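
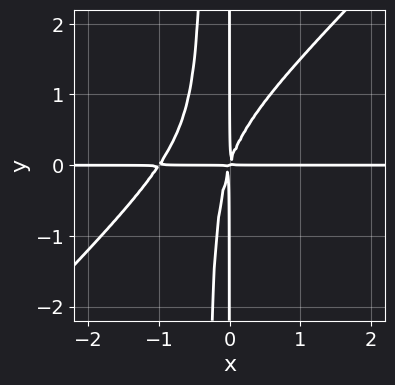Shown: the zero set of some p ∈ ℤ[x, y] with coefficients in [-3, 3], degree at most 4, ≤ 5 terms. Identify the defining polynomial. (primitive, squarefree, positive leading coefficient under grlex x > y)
3*x^3*y - 3*x^2*y^2 + 3*x^2*y - x*y^2

Degree: the shape is more complex than any degree-3 curve, so deg p = 4.
Reading off the gridlines: every point of the x-axis in the box is on the curve; every point of the y-axis in the box is on the curve.
Solving for integer coefficients yields p as stated.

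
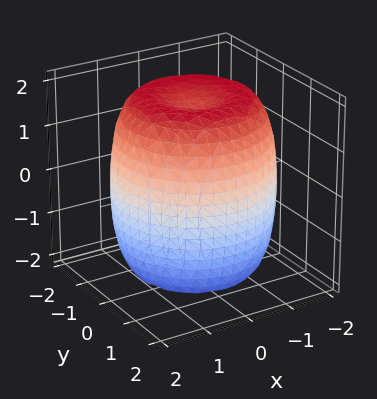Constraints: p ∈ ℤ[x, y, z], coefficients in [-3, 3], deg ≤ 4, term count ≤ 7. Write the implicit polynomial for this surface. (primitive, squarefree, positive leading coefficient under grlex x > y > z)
1. The degree is 4 — a generic line meets the surface in up to 4 points.
2. Symmetries: rotational symmetry about the z-axis ⇒ p depends on x, y only through x² + y².
3. From the visible intercepts: a circular section at z = -2 has radius exactly 1.
4. Assembling these constraints gives the stated polynomial.

x^4 + 2*x^2*y^2 + y^4 - 2*x^2 - 2*y^2 + z^2 - 3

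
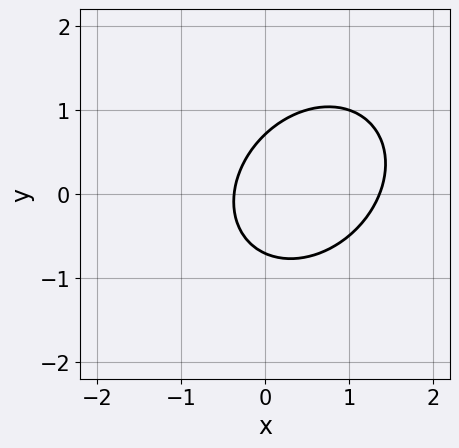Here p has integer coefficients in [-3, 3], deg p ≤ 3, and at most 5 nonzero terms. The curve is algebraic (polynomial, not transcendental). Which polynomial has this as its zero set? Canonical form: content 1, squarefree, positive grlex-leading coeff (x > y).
1. Degree: a generic line meets the curve in up to 2 points, so deg p = 2.
2. Solving for integer coefficients yields p as stated.

2*x^2 - x*y + 2*y^2 - 2*x - 1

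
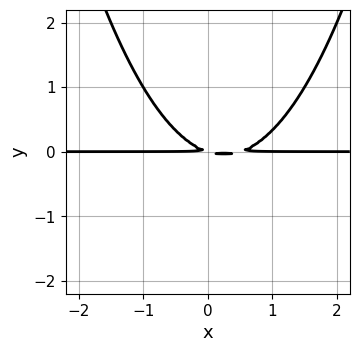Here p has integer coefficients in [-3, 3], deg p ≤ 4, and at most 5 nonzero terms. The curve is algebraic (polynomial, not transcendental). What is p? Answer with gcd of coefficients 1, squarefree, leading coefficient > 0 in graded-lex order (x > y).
2*x^2*y - x*y - 3*y^2

1. deg p = 3.
2. Checking where it meets the axes: every point of the x-axis in the box is on the curve.
3. Assembling these constraints gives the stated polynomial.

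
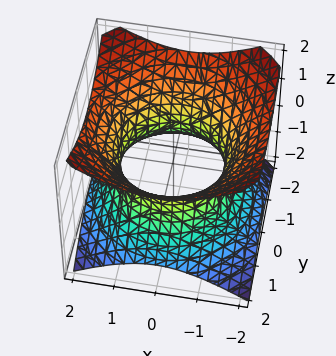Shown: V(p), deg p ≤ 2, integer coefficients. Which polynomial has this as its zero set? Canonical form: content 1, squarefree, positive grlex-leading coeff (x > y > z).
First, degree: no degree-1 surface has this shape, so deg p = 2.
Then, symmetry: the z-axis is an axis of rotation, so x and y enter only as x² + y².
Then, against the integer gridlines: a circular section at z = 1 has radius between 1 and 2; the surface avoids every integer z-axis point in the box.
Finally, assembling these constraints gives the stated polynomial.

2*x^2 + 2*y^2 - 3*z^2 - 3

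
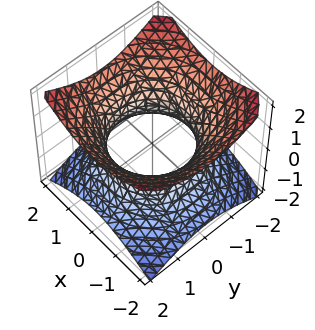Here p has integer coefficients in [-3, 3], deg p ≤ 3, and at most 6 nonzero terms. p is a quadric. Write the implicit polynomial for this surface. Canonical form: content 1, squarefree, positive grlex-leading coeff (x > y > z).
2*x^2 + 2*y^2 - 3*z^2 - 3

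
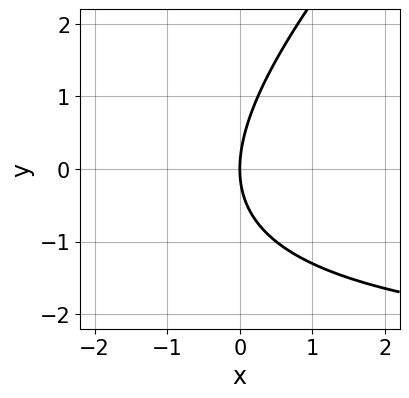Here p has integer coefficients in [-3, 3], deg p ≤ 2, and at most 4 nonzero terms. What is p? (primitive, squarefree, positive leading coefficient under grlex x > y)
x*y - y^2 + 3*x

(a) deg p = 2.
(b) From the axis intercepts and sections: one y-axis crossing is at y = 0; one x-axis crossing is at x = 0.
(c) Solving for integer coefficients yields p as stated.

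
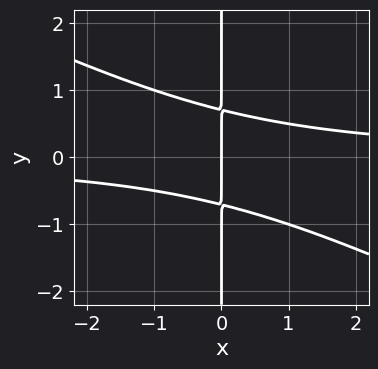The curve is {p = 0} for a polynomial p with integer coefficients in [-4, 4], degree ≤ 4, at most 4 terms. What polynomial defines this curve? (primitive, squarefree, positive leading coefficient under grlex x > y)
(a) Degree: the shape is more complex than any degree-2 curve, so deg p = 3.
(b) Checking where it meets the axes: it crosses the x-axis at the gridline x = 0; the visible y-axis segment lies entirely on the curve.
(c) Putting this together gives p.

x^2*y + 2*x*y^2 - x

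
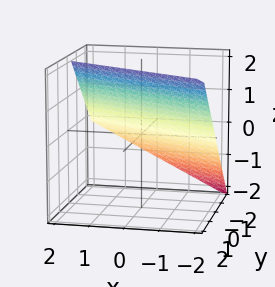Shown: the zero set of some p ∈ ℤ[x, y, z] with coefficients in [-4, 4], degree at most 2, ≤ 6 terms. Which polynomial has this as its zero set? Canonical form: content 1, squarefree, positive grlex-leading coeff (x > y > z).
x + 2*y - 2*z + 2

First, degree: the surface is flat (a plane), so deg p = 1.
Then, reading off the gridlines: it meets the y-axis at y = -1 (among the integer gridlines); one x-axis crossing is at x = -2; it crosses the z-axis at the gridline z = 1.
Finally, solving for integer coefficients yields p as stated.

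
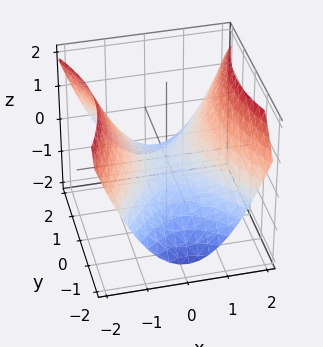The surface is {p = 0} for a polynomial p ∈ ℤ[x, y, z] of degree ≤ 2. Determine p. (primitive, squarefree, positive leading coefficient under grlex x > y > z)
2*x^2 - y^2 - 3*z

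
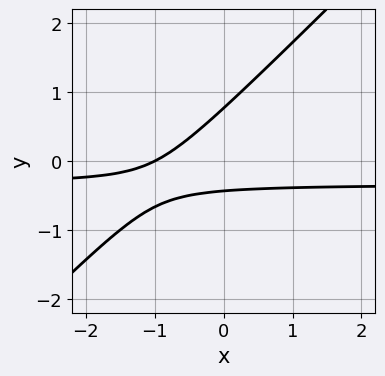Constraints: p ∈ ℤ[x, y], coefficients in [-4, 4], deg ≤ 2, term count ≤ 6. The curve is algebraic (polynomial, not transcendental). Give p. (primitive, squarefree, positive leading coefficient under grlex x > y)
First, deg p = 2.
Then, against the integer gridlines: it crosses the x-axis at the gridline x = -1.
Finally, fitting integer coefficients to these (and the overall shape) gives p.

3*x*y - 3*y^2 + x + y + 1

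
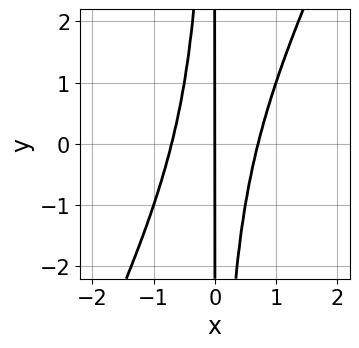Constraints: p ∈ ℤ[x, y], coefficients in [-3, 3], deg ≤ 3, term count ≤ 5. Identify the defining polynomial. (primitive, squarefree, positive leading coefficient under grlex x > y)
1. deg p = 3. No degree-2 curve has this shape.
2. From the axis intercepts and sections: the visible y-axis segment lies entirely on the curve; one x-axis crossing is at x = 0.
3. Assembling these constraints gives the stated polynomial.

2*x^3 - x^2*y - x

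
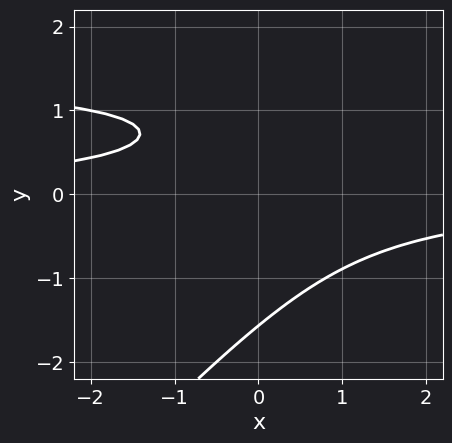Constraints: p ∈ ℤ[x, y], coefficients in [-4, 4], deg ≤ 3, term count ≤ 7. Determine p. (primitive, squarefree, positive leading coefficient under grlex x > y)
2*x*y^2 - 2*y^3 - 3*x*y + 3*y - 3

1. Degree: a generic line meets the curve in up to 3 points, so deg p = 3.
2. Checking where it meets the axes: it misses every integer gridline on the x-axis.
3. Together with the visible shape, these determine p as stated.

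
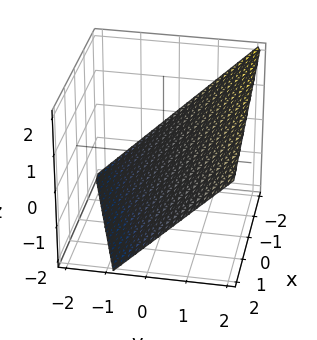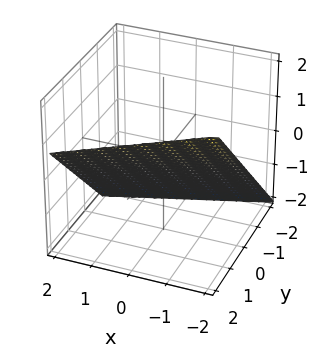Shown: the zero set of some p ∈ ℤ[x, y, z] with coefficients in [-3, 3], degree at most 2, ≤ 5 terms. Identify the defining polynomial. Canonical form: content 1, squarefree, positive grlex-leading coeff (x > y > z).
x - 3*y + 3*z + 2

(a) deg p = 1. Every cross-section is a straight line — this is a plane.
(b) Reading off the gridlines: one x-axis crossing is at x = -2.
(c) Fitting integer coefficients to these (and the overall shape) gives p.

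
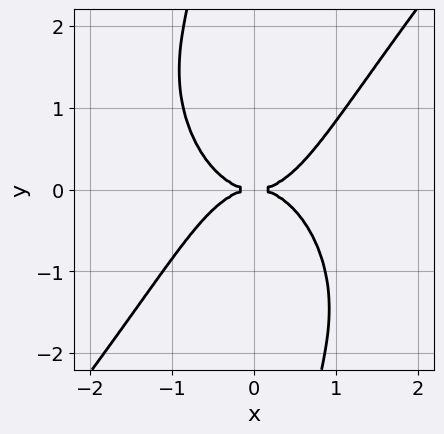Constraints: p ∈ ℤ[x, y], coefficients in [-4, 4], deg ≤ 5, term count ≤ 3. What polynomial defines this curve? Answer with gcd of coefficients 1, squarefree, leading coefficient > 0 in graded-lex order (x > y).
1. Degree: a generic line meets the curve in up to 4 points, so deg p = 4.
2. Against the integer gridlines: it meets the x-axis at x = 0 (among the integer gridlines); it crosses the y-axis at the gridline y = 0.
3. Matching integer coefficients to the picture gives p.

2*x^4 - x*y^3 - 2*y^2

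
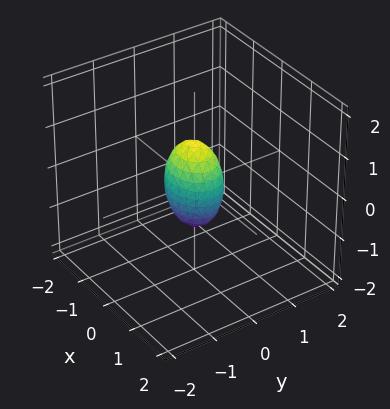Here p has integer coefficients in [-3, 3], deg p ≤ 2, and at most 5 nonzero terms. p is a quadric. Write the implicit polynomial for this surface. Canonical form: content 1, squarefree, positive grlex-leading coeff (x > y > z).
2*x^2 + 3*y^2 + z^2 - 1

(a) The degree is 2 — bounded and convex; a quadric.
(b) Symmetries: the z ↦ −z reflection is a symmetry, so z appears only in even powers; mirror symmetry x ↦ −x ⇒ only even powers of x; mirror symmetry y ↦ −y ⇒ only even powers of y.
(c) From the axis intercepts and sections: the z-axis gridline crossings are at z ∈ {-1, 1}.
(d) The integer polynomial consistent with all of this is the stated p.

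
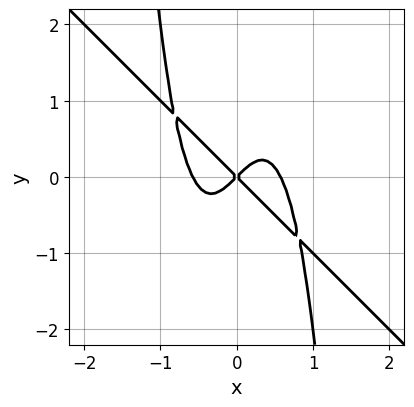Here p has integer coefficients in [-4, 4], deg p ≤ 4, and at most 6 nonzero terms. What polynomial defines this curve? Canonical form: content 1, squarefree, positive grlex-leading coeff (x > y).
3*x^4 + 3*x^3*y - x^2 + y^2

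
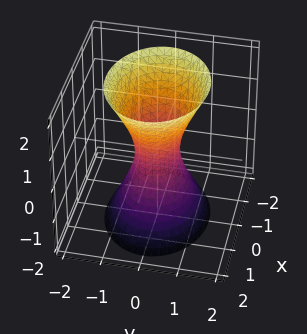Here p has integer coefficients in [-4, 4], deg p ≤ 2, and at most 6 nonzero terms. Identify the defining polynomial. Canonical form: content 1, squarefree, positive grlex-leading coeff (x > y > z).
2*x^2 + 3*y^2 - z^2 - 1

1. The degree is 2 — one connected sheet with a waist; a quadric.
2. Symmetries: it's symmetric under y → −y, forcing even powers of y; the z ↦ −z reflection is a symmetry, so z appears only in even powers; the x ↦ −x reflection is a symmetry, so x appears only in even powers.
3. Checking where it meets the axes: no z-intercept at any integer in the box.
4. Solving for integer coefficients yields p as stated.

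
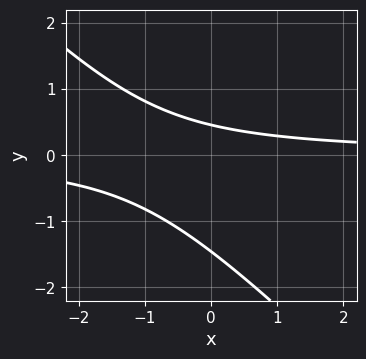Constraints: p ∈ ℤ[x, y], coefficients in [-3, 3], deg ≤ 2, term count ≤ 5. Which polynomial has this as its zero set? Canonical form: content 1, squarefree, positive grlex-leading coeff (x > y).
3*x*y + 3*y^2 + 3*y - 2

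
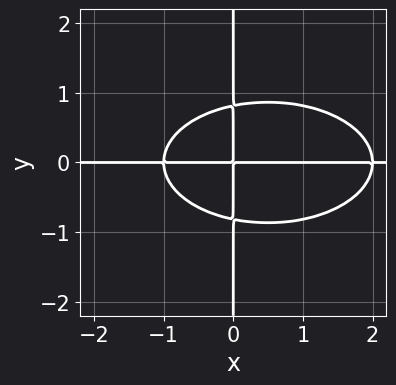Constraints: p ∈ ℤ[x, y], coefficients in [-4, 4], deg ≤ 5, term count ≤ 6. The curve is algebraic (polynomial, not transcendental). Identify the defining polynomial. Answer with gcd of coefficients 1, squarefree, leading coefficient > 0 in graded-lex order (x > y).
x^3*y + 3*x*y^3 - x^2*y - 2*x*y

First, degree: a generic line meets the curve in up to 4 points, so deg p = 4.
Next, checking where it meets the axes: the visible y-axis segment lies entirely on the curve; the visible x-axis segment lies entirely on the curve.
Finally, the integer polynomial consistent with all of this is the stated p.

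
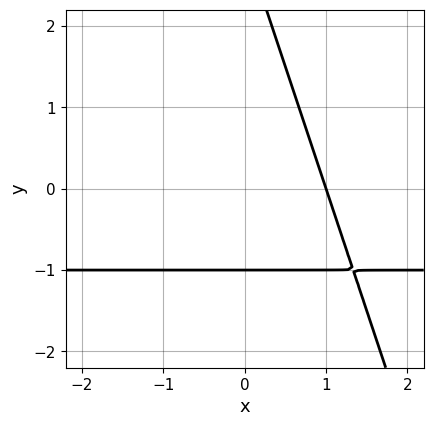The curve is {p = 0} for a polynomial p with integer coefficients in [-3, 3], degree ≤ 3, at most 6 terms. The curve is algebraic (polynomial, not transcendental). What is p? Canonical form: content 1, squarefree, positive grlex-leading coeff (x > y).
3*x*y + y^2 + 3*x - 2*y - 3

The degree is 2 — the shape is more complex than any degree-1 curve.
From the visible intercepts: it meets the x-axis at x = 1 (among the integer gridlines); it crosses the y-axis at the gridline y = -1.
These observations pin down the coefficients.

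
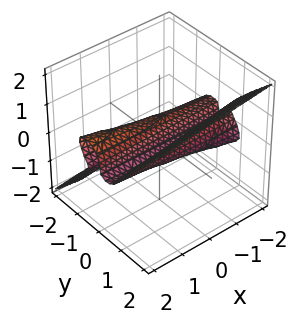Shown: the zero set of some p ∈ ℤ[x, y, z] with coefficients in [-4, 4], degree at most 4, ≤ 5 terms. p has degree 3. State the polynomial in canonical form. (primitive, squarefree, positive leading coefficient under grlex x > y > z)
x*y*z - 2*y^3 + 3*z^3 + y

First, deg p = 3. No degree-2 surface has this shape.
Next, against the integer gridlines: every point of the x-axis in the box is on the surface; it meets the z-axis at z = 0 (among the integer gridlines); it meets the y-axis at y = 0 (among the integer gridlines).
Finally, putting this together gives p.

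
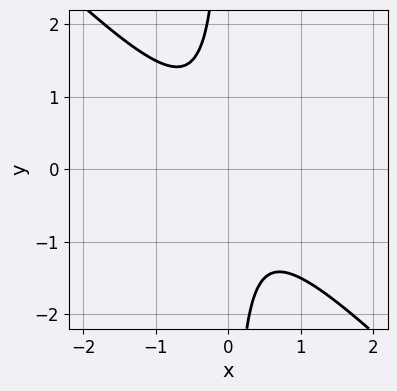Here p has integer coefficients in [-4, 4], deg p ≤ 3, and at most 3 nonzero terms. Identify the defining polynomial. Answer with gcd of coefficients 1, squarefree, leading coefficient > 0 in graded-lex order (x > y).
2*x^2 + 2*x*y + 1

First, deg p = 2.
Next, from the visible intercepts: the curve avoids every integer y-axis point in the box; no x-intercept at any integer in the box.
Finally, fitting integer coefficients to these (and the overall shape) gives p.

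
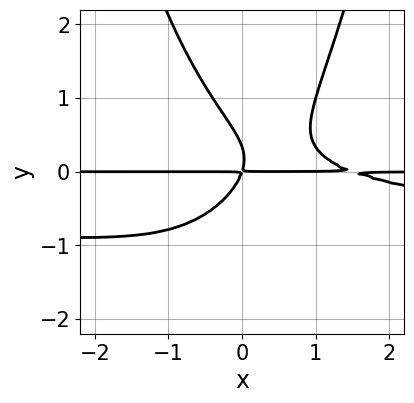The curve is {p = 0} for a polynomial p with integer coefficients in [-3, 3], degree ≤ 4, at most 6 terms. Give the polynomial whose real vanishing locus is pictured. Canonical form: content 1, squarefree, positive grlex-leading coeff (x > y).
3*x^2*y^2 + 2*x^2*y - 3*y^3 - 3*x*y + y^2

First, degree: a generic line meets the curve in up to 4 points, so deg p = 4.
Next, from the visible intercepts: the visible x-axis segment lies entirely on the curve.
Finally, fitting integer coefficients to these (and the overall shape) gives p.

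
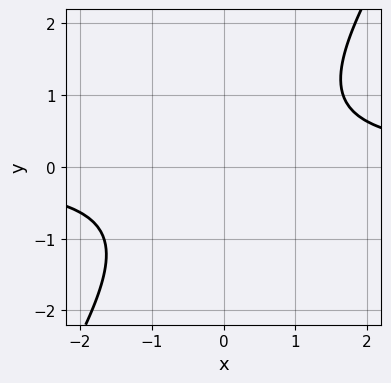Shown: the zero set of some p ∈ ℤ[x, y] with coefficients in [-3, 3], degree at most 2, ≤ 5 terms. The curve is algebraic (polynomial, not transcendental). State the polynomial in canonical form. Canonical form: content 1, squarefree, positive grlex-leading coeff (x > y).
(a) The degree is 2 — no degree-1 curve has this shape.
(b) Checking where it meets the axes: no y-intercept at any integer in the box; the curve avoids every integer x-axis point in the box.
(c) Assembling these constraints gives the stated polynomial.

3*x*y - 2*y^2 - 3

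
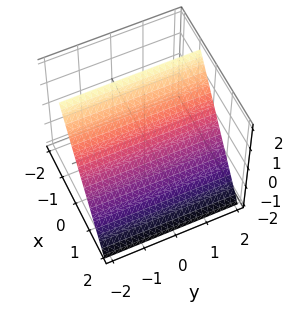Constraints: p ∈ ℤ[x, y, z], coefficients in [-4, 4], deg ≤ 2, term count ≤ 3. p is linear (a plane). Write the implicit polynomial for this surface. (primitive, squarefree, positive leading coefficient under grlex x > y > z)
3*x + 2*z - 2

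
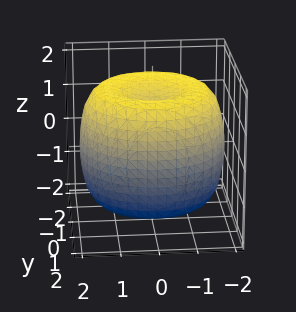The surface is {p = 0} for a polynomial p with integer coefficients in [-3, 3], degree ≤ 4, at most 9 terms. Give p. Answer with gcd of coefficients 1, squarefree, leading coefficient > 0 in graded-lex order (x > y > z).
x^4 + 2*x^2*y^2 + y^4 - 3*x^2 - 3*y^2 + 2*z^2 - 3

First, deg p = 4. No degree-3 surface has this shape.
Next, symmetry: the z-axis is an axis of rotation, so x and y enter only as x² + y².
Next, reading off the gridlines: a circular section at z = 1 has radius between 1 and 2.
Finally, these observations pin down the coefficients.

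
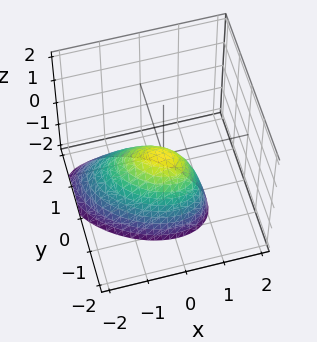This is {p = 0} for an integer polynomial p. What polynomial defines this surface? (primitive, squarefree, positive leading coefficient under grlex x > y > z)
First, the degree is 2 — a generic line meets the surface in up to 2 points.
Then, reading off the gridlines: it meets the x-axis at x = 0 (among the integer gridlines); it crosses the z-axis at the gridline z = 0; it meets the y-axis at y = 0 (among the integer gridlines).
Finally, the integer polynomial consistent with all of this is the stated p.

2*x^2 + 2*x*y - x*z + 3*y^2 + 2*z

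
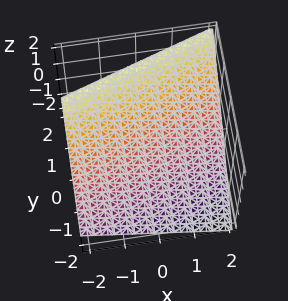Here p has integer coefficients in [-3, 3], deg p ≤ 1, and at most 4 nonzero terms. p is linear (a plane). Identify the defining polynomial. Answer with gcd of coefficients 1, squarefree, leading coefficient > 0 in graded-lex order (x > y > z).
1. Degree: the surface is flat (a plane), so deg p = 1.
2. Observable constraints: it meets the x-axis at x = 2 (among the integer gridlines).
3. Fitting integer coefficients to these (and the overall shape) gives p.

x - 3*y + 3*z - 2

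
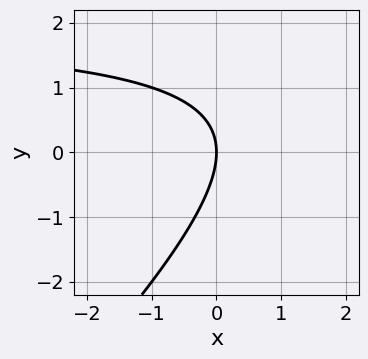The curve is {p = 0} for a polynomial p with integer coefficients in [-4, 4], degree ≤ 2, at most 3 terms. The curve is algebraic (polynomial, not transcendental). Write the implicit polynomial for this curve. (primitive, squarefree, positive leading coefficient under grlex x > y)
First, degree: a generic line meets the curve in up to 2 points, so deg p = 2.
Next, checking where it meets the axes: it meets the x-axis at x = 0 (among the integer gridlines); one y-axis crossing is at y = 0.
Finally, assembling these constraints gives the stated polynomial.

x*y - y^2 - 2*x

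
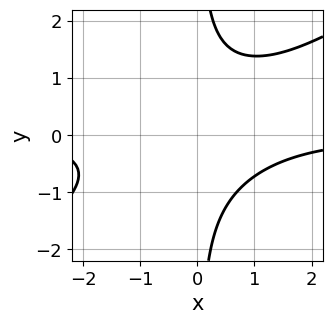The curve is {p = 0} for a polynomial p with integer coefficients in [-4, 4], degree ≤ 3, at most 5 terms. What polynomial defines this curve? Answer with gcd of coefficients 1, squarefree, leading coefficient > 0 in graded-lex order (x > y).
First, the degree is 3 — no degree-2 curve has this shape.
Next, checking where it meets the axes: no y-intercept at any integer in the box; it misses every integer gridline on the x-axis.
Finally, assembling these constraints gives the stated polynomial.

2*x^2*y - 3*x*y^2 + 3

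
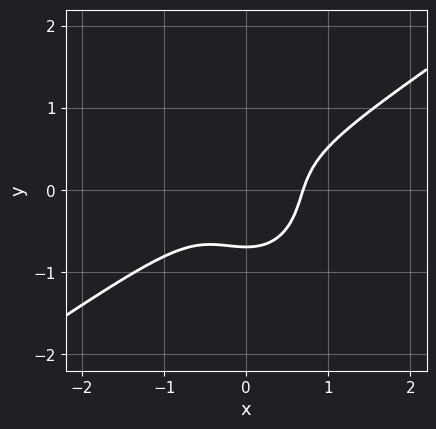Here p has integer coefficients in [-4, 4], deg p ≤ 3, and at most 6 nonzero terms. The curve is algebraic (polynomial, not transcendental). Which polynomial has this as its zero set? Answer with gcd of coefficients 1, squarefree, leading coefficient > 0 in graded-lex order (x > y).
3*x^3 - 3*x^2*y - 3*y^3 - 1

(a) The degree is 3 — the shape is more complex than any degree-2 curve.
(b) The integer polynomial consistent with all of this is the stated p.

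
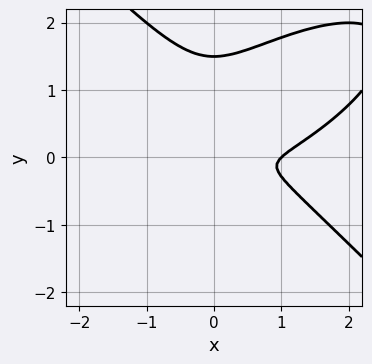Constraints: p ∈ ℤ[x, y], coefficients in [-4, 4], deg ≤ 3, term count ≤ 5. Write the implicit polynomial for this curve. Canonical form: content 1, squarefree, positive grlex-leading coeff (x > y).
(a) deg p = 3.
(b) Against the integer gridlines: it crosses the x-axis at the gridline x = 1.
(c) Together with the visible shape, these determine p as stated.

x^3 - x^2*y + 2*y^3 - x^2 - 3*y^2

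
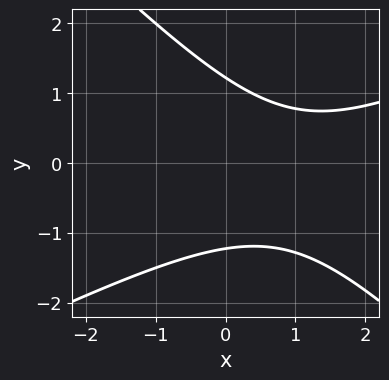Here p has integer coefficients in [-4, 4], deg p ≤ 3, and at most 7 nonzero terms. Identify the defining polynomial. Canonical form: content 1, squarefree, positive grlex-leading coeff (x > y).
(a) Degree: no degree-1 curve has this shape, so deg p = 2.
(b) From the visible intercepts: the curve avoids every integer x-axis point in the box.
(c) Solving for integer coefficients yields p as stated.

x^2 - x*y - 2*y^2 - 2*x + 3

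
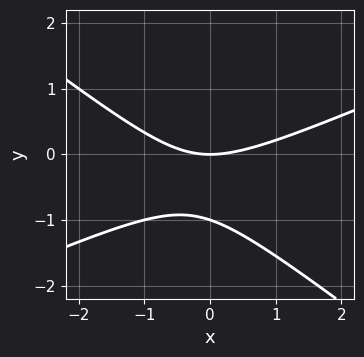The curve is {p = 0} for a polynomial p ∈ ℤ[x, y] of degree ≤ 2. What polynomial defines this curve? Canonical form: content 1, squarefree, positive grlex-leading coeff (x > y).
1. Degree: the shape is more complex than any degree-1 curve, so deg p = 2.
2. Observable constraints: it crosses the x-axis at the gridline x = 0; among the integer gridlines, it crosses the y-axis at y ∈ {-1, 0}.
3. Solving for integer coefficients yields p as stated.

x^2 - x*y - 3*y^2 - 3*y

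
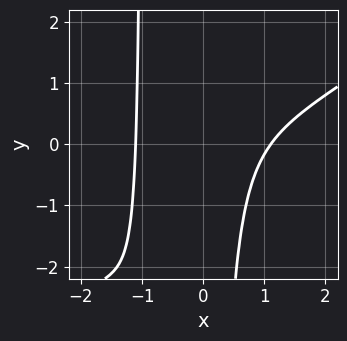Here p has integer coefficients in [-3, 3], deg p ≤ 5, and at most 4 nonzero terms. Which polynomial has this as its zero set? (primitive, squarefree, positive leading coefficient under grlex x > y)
(a) deg p = 4. A generic line meets the curve in up to 4 points.
(b) From the visible intercepts: the curve avoids every integer y-axis point in the box.
(c) Putting this together gives p.

2*x^4 - 3*x^3*y - 3*x^2*y - 3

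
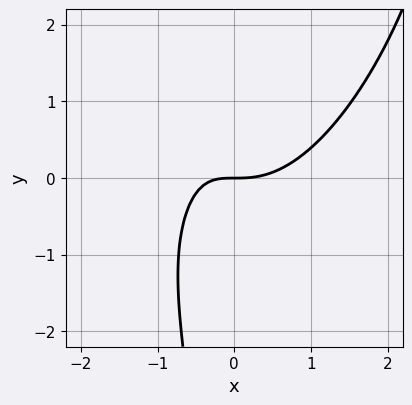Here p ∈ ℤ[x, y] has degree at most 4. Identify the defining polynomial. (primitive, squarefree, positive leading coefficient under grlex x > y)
The degree is 3 — a generic line meets the curve in up to 3 points.
Reading off the gridlines: one x-axis crossing is at x = 0; one y-axis crossing is at y = 0.
Assembling these constraints gives the stated polynomial.

3*x^3 - 2*x^2*y + x*y^2 - 3*x*y - 3*y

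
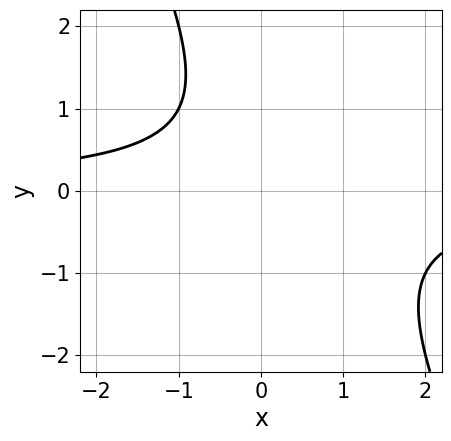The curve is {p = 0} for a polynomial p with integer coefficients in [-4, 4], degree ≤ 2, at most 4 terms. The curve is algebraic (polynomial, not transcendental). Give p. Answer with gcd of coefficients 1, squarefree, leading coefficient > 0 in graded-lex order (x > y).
(a) Degree: no degree-1 curve has this shape, so deg p = 2.
(b) From the visible intercepts: no y-intercept at any integer in the box; it misses every integer gridline on the x-axis.
(c) The integer polynomial consistent with all of this is the stated p.

2*x*y + y^2 - y + 2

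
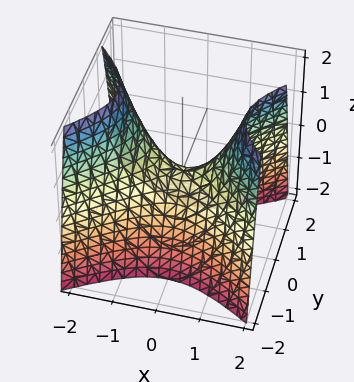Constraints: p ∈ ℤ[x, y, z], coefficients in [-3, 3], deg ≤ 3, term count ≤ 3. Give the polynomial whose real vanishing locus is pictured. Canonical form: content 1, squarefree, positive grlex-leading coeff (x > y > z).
First, degree: a saddle surface; a quadric, so deg p = 2.
Next, symmetries: the y ↦ −y reflection is a symmetry, so y appears only in even powers; mirror symmetry x ↦ −x ⇒ only even powers of x.
Next, from the axis intercepts and sections: one z-axis crossing is at z = 0; it crosses the x-axis at the gridline x = 0.
Finally, solving for integer coefficients yields p as stated.

2*x^2 - 3*y^2 - 2*z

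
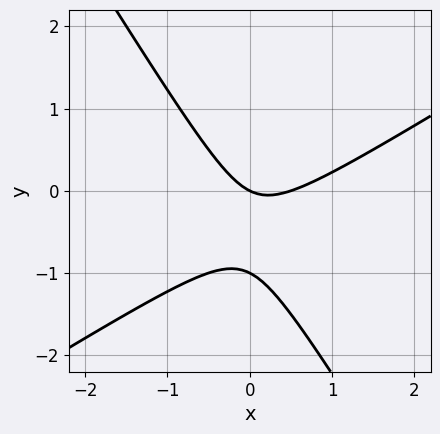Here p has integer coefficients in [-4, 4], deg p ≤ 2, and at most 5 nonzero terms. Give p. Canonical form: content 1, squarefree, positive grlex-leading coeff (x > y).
2*x^2 - 2*x*y - 2*y^2 - x - 2*y

First, deg p = 2. No degree-1 curve has this shape.
Next, reading off the gridlines: among the integer gridlines, it crosses the y-axis at y ∈ {-1, 0}; one x-axis crossing is at x = 0.
Finally, matching integer coefficients to the picture gives p.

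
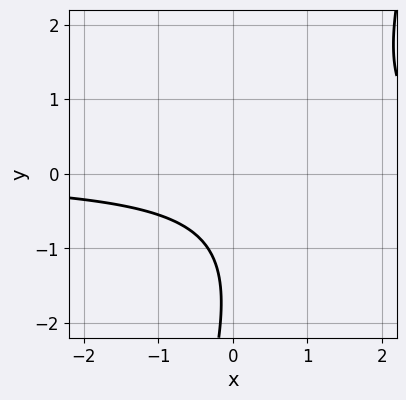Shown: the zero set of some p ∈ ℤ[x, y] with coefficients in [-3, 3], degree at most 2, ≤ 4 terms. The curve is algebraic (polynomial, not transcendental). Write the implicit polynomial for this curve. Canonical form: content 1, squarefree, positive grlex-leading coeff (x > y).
(a) deg p = 2. The shape is more complex than any degree-1 curve.
(b) Observable constraints: the curve avoids every integer x-axis point in the box; the curve avoids every integer y-axis point in the box.
(c) Matching integer coefficients to the picture gives p.

3*x*y - y^2 - 3*y - 3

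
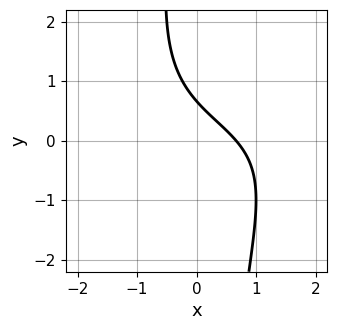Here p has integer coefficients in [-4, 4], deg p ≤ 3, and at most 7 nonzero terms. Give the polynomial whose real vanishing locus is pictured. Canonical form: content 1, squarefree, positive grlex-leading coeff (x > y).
x^2*y - x*y^2 - 3*x - 3*y + 2

deg p = 3. A generic line meets the curve in up to 3 points.
Matching integer coefficients to the picture gives p.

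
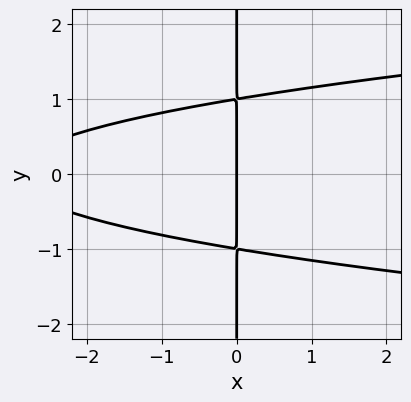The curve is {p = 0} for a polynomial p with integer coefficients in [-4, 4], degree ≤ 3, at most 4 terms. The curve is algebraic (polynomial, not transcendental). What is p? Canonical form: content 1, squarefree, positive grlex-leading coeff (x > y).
3*x*y^2 - x^2 - 3*x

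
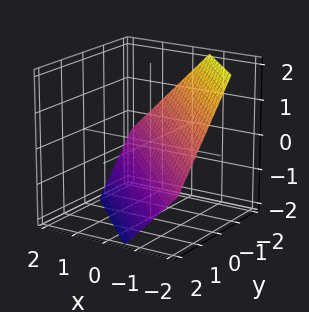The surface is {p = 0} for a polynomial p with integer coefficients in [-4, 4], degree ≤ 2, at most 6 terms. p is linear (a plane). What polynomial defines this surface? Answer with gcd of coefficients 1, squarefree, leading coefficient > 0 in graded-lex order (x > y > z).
3*x + 3*y + 3*z + 2

1. Degree: the surface is flat (a plane), so deg p = 1.
2. Solving for integer coefficients yields p as stated.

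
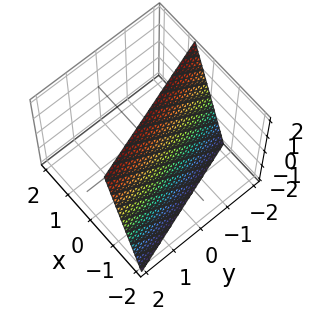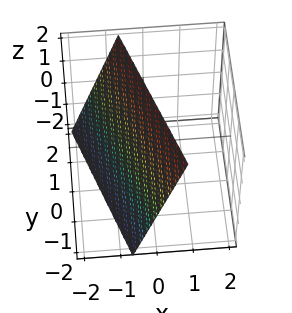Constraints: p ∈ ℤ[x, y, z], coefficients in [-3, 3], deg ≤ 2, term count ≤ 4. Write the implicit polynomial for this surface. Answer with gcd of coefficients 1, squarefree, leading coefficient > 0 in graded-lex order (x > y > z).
First, the degree is 1 — the surface is flat (a plane).
Then, reading off the gridlines: it crosses the y-axis at the gridline y = -2; it meets the z-axis at z = 2 (among the integer gridlines).
Finally, the integer polynomial consistent with all of this is the stated p.

3*x + y - z + 2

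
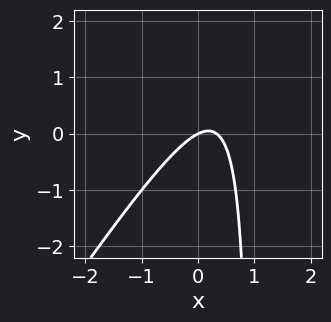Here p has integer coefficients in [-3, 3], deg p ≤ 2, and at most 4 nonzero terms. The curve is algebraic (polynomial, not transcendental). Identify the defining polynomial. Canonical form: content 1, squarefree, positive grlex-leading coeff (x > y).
3*x^2 - 2*x*y - x + 2*y

1. deg p = 2. The shape is more complex than any degree-1 curve.
2. Checking where it meets the axes: one y-axis crossing is at y = 0; it crosses the x-axis at the gridline x = 0.
3. The integer polynomial consistent with all of this is the stated p.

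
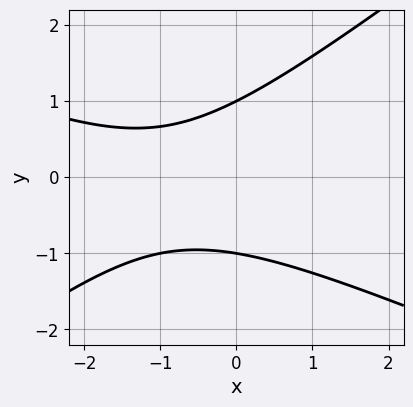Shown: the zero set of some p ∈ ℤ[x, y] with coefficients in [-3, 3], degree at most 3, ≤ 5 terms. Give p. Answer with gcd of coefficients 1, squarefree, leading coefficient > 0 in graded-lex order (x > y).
1. The degree is 2 — a generic line meets the curve in up to 2 points.
2. From the axis intercepts and sections: the y-axis gridline crossings are at y ∈ {-1, 1}; no x-intercept at any integer in the box.
3. Putting this together gives p.

x^2 + x*y - 3*y^2 + 2*x + 3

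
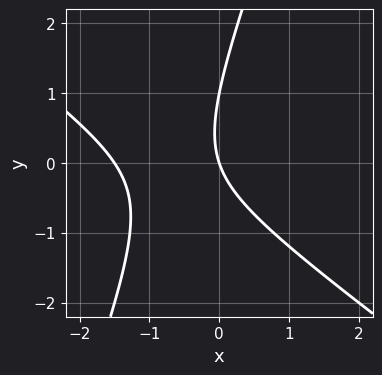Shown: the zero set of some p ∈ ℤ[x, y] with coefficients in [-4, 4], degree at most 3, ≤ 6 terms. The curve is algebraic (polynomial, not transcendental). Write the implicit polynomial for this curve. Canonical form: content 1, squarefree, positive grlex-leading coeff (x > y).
2*x^2 + 2*x*y - y^2 + 3*x + y

1. deg p = 2.
2. Observable constraints: the y-axis gridline crossings are at y ∈ {0, 1}; one x-axis crossing is at x = 0.
3. The integer polynomial consistent with all of this is the stated p.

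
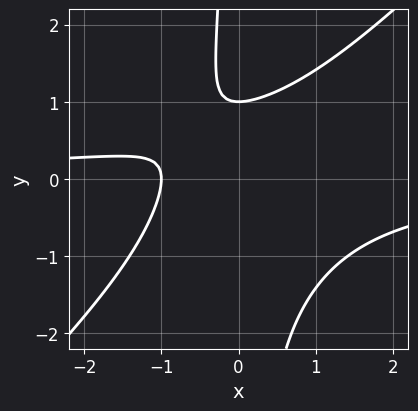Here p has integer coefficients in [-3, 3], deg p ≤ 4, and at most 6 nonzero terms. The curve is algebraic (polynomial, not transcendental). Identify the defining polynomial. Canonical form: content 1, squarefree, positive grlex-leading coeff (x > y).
x^2*y - x*y^2 + x - y + 1

(a) Degree: a generic line meets the curve in up to 3 points, so deg p = 3.
(b) Checking where it meets the axes: it crosses the x-axis at the gridline x = -1; one y-axis crossing is at y = 1.
(c) These observations pin down the coefficients.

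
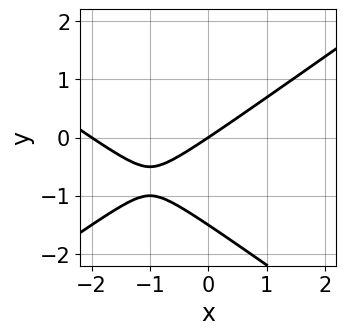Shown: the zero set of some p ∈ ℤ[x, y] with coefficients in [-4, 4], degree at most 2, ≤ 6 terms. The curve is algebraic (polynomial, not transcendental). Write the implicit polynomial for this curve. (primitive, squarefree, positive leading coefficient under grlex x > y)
x^2 - 2*y^2 + 2*x - 3*y

(a) Degree: the shape is more complex than any degree-1 curve, so deg p = 2.
(b) Reading off the gridlines: the x-axis gridline crossings are at x ∈ {-2, 0}; it crosses the y-axis at the gridline y = 0.
(c) Putting this together gives p.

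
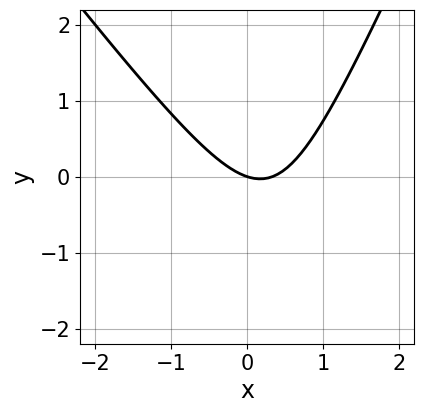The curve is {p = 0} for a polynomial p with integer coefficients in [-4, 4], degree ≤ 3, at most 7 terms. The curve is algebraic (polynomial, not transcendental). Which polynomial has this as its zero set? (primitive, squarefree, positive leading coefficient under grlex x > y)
3*x^2 + x*y - y^2 - x - 3*y

First, deg p = 2. The shape is more complex than any degree-1 curve.
Next, from the visible intercepts: one y-axis crossing is at y = 0; it crosses the x-axis at the gridline x = 0.
Finally, together with the visible shape, these determine p as stated.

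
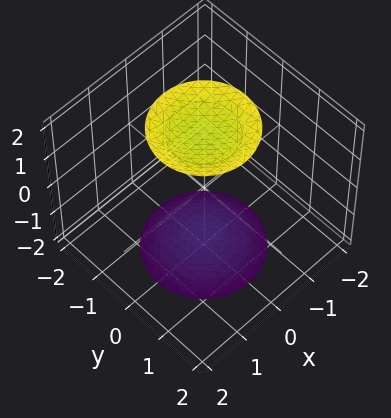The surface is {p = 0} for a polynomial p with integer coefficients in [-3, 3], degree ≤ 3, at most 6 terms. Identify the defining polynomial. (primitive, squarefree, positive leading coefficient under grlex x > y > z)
x^2 + y^2 - z^2 + 3

First, there are 2 components.
Then, the degree is 2 — two separate bowl-shaped sheets opening away from each other; a quadric.
Then, symmetries: it's symmetric under z → −z, forcing even powers of z; the z-axis is an axis of rotation, so x and y enter only as x² + y².
Next, from the visible intercepts: a circular section at z = 2 has radius exactly 1; no y-intercept at any integer in the box.
Finally, these observations pin down the coefficients.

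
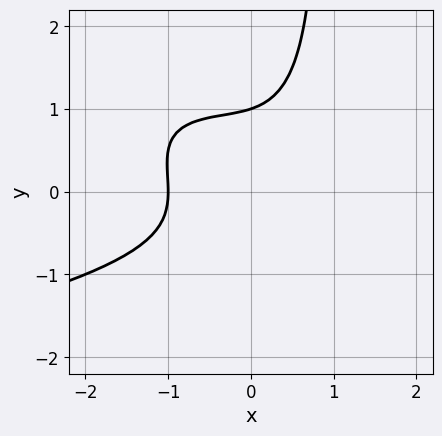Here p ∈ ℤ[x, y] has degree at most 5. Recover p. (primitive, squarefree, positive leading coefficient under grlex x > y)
First, degree: the shape is more complex than any degree-3 curve, so deg p = 4.
Next, from the visible intercepts: one y-axis crossing is at y = 1; it meets the x-axis at x = -1 (among the integer gridlines).
Finally, these observations pin down the coefficients.

x^2*y^2 + x*y^3 + x^3 - y^3 + 1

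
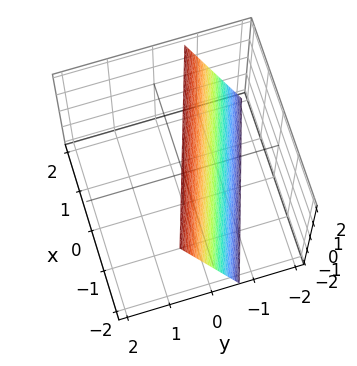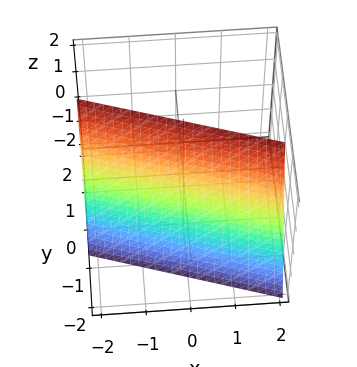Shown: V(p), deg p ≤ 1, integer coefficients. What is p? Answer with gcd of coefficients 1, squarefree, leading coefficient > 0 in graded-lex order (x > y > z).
x + 3*y - z + 2

deg p = 1.
From the axis intercepts and sections: it crosses the z-axis at the gridline z = 2; one x-axis crossing is at x = -2.
Assembling these constraints gives the stated polynomial.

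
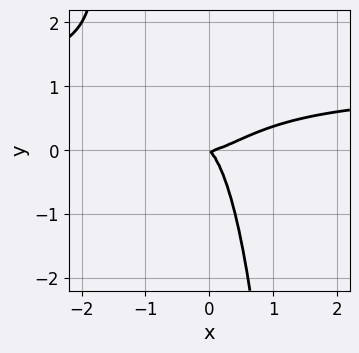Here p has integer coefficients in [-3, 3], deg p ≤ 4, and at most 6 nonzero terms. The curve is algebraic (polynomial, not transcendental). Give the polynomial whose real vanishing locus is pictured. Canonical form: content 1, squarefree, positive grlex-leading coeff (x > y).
1. Degree: the shape is more complex than any degree-3 curve, so deg p = 4.
2. From the axis intercepts and sections: it crosses the x-axis at the gridline x = 0; it crosses the y-axis at the gridline y = 0.
3. Assembling these constraints gives the stated polynomial.

2*x^3*y - 2*x^3 + 2*x^2*y + x*y + y^2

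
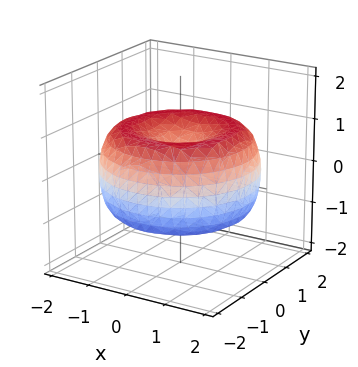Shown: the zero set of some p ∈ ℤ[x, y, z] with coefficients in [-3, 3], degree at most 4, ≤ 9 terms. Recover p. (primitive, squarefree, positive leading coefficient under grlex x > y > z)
x^4 + 2*x^2*y^2 + y^4 - 3*x^2 - 3*y^2 + 3*z^2 - 1

1. The degree is 4 — the shape is more complex than any degree-3 surface.
2. Symmetry: every cross-section ⟂ z is a circle, so x, y appear only via x² + y².
3. Checking where it meets the axes: a circular section at z = 1 has radius exactly 1.
4. Together with the visible shape, these determine p as stated.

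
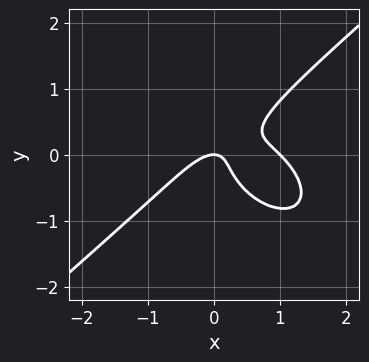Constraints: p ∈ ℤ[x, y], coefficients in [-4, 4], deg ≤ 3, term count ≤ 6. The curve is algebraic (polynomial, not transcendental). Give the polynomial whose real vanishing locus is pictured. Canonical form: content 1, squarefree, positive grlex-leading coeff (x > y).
2*x^3 - 3*y^3 - 2*x^2 + 3*x*y - y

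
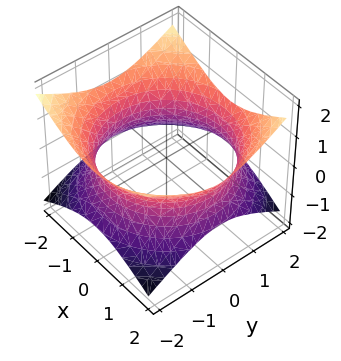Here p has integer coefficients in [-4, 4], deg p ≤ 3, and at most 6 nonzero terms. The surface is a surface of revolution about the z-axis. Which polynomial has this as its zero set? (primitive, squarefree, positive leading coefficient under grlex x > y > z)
x^2 + y^2 - 2*z^2 - 3

First, the degree is 2 — no degree-1 surface has this shape.
Then, symmetries: rotational symmetry about the z-axis ⇒ p depends on x, y only through x² + y².
Then, observable constraints: a circular section at z = 0 has radius between 1 and 2; it misses every integer gridline on the z-axis.
Finally, matching integer coefficients to the picture gives p.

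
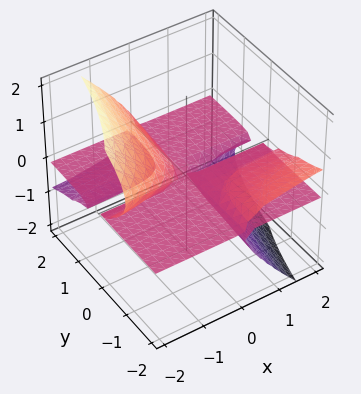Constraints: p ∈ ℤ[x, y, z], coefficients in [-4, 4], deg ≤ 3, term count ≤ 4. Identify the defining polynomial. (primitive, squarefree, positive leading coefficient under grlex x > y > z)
x*y*z + 2*x*z^2 + 2*z^3

1. I count 2 distinct pieces. Treating them together as one polynomial.
2. deg p = 3. No degree-2 surface has this shape.
3. From the axis intercepts and sections: one z-axis crossing is at z = 0; the visible x-axis segment lies entirely on the surface; the visible y-axis segment lies entirely on the surface.
4. Matching integer coefficients to the picture gives p.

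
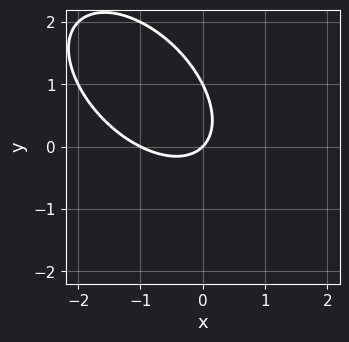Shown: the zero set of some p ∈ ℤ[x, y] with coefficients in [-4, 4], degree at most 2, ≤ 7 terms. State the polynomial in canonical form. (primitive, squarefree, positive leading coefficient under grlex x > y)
x^2 + x*y + y^2 + x - y

(a) Degree: a generic line meets the curve in up to 2 points, so deg p = 2.
(b) Checking where it meets the axes: among the integer gridlines, it crosses the y-axis at y ∈ {0, 1}; the x-axis gridline crossings are at x ∈ {-1, 0}.
(c) Solving for integer coefficients yields p as stated.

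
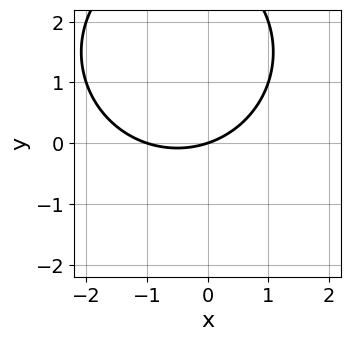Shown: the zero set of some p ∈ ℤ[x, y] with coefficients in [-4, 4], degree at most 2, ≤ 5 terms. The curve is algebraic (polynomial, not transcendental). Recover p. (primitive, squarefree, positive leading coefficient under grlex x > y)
Degree: a generic line meets the curve in up to 2 points, so deg p = 2.
Observable constraints: among the integer gridlines, it crosses the x-axis at x ∈ {-1, 0}; one y-axis crossing is at y = 0.
Fitting integer coefficients to these (and the overall shape) gives p.

x^2 + y^2 + x - 3*y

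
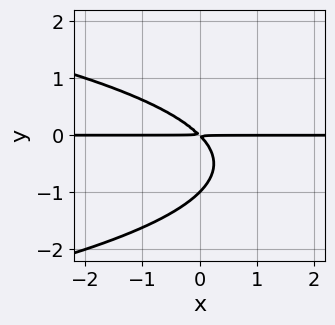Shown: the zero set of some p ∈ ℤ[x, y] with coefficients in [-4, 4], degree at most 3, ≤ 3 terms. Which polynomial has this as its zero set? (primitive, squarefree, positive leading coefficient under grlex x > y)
y^3 + x*y + y^2

First, the degree is 3 — a generic line meets the curve in up to 3 points.
Next, from the axis intercepts and sections: every point of the x-axis in the box is on the curve; it meets the y-axis at y = -1 (among the integer gridlines).
Finally, together with the visible shape, these determine p as stated.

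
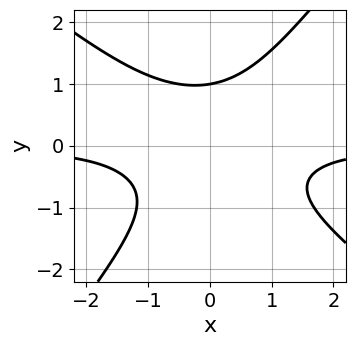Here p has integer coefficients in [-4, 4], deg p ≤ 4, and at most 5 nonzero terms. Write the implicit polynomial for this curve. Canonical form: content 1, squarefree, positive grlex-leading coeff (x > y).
2*x^2*y + x*y^2 - 2*y^3 + 2

(a) Degree: no degree-2 curve has this shape, so deg p = 3.
(b) Checking where it meets the axes: it misses every integer gridline on the x-axis; one y-axis crossing is at y = 1.
(c) Fitting integer coefficients to these (and the overall shape) gives p.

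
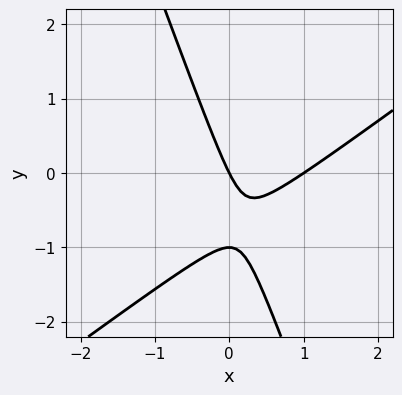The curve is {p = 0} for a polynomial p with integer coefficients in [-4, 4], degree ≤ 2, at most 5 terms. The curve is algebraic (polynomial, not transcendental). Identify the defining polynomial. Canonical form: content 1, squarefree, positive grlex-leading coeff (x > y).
(a) The degree is 2 — no degree-1 curve has this shape.
(b) Checking where it meets the axes: among the integer gridlines, it crosses the x-axis at x ∈ {0, 1}; the y-axis gridline crossings are at y ∈ {-1, 0}.
(c) Solving for integer coefficients yields p as stated.

2*x^2 - 2*x*y - y^2 - 2*x - y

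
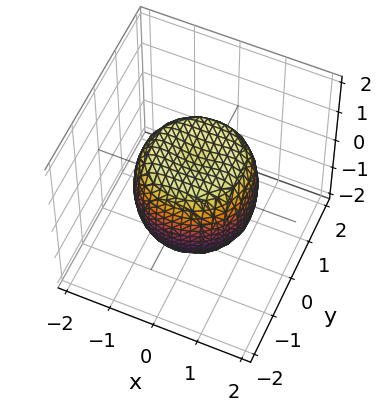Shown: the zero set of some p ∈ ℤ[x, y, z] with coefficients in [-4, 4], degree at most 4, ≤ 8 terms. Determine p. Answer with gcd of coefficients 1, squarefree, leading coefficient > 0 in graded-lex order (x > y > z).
x^4 + 2*x^2*y^2 + y^4 - x^2 - y^2 + z^2 - 1

Degree: a generic line meets the surface in up to 4 points, so deg p = 4.
Symmetry: the surface is invariant under rotation about z: p = q(x² + y², z).
From the axis intercepts and sections: a circular section at z = -1 has radius exactly 1; among the integer gridlines, it crosses the z-axis at z ∈ {-1, 1}.
Assembling these constraints gives the stated polynomial.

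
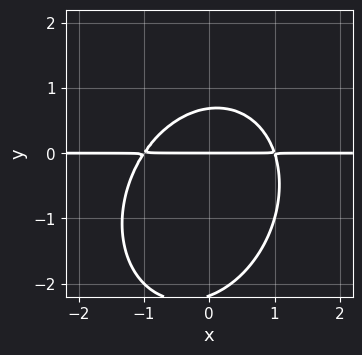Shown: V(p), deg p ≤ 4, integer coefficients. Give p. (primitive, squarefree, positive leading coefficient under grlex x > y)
1. The degree is 3 — the shape is more complex than any degree-2 curve.
2. From the visible intercepts: one y-axis crossing is at y = 0; the visible x-axis segment lies entirely on the curve.
3. Together with the visible shape, these determine p as stated.

3*x^2*y - x*y^2 + 2*y^3 + 3*y^2 - 3*y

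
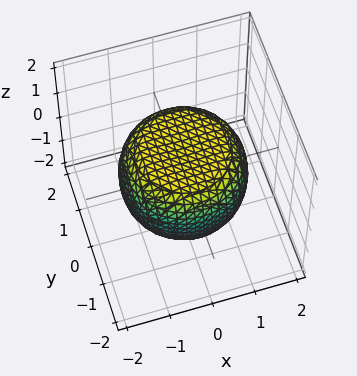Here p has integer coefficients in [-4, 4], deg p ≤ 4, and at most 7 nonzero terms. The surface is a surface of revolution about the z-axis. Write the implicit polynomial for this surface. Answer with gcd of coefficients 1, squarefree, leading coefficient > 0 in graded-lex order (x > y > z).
x^4 + 2*x^2*y^2 + y^4 - x^2 - y^2 + 2*z^2 - 2

1. The degree is 4 — the shape is more complex than any degree-3 surface.
2. By symmetry, the surface is invariant under rotation about z: p = q(x² + y², z).
3. Checking where it meets the axes: among the integer gridlines, it crosses the z-axis at z ∈ {-1, 1}; a circular section at z = 0 has radius between 1 and 2.
4. The integer polynomial consistent with all of this is the stated p.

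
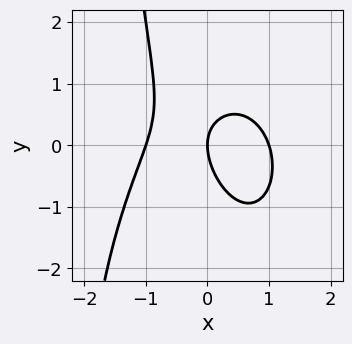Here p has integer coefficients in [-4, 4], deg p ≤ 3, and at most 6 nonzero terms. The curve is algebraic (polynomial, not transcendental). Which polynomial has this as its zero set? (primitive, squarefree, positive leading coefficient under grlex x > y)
First, deg p = 3.
Then, observable constraints: it meets the y-axis at y = 0 (among the integer gridlines); among the integer gridlines, it crosses the x-axis at x ∈ {-1, 0, 1}.
Finally, the integer polynomial consistent with all of this is the stated p.

3*x^3 + x*y^2 + 2*x*y + 2*y^2 - 3*x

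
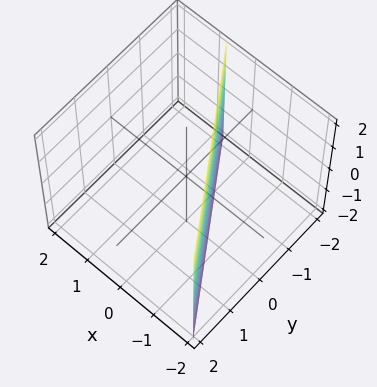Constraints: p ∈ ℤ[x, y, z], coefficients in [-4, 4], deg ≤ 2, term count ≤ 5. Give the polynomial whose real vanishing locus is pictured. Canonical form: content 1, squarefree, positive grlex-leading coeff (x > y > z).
First, deg p = 1. The surface is flat (a plane).
Next, reading off the gridlines: the surface avoids every integer z-axis point in the box; it meets the y-axis at y = -1 (among the integer gridlines).
Finally, putting this together gives p.

3*x + 2*y + 2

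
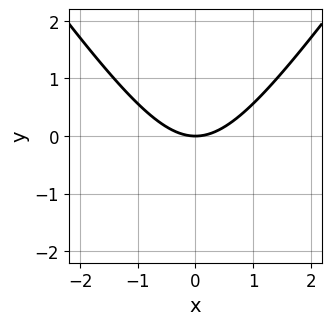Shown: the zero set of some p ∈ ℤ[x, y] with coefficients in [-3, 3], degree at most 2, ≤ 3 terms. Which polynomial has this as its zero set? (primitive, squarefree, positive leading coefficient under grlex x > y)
2*x^2 - y^2 - 3*y

(a) Degree: no degree-1 curve has this shape, so deg p = 2.
(b) Symmetries: the x ↦ −x reflection is a symmetry, so x appears only in even powers.
(c) Observable constraints: it crosses the y-axis at the gridline y = 0; one x-axis crossing is at x = 0.
(d) Fitting integer coefficients to these (and the overall shape) gives p.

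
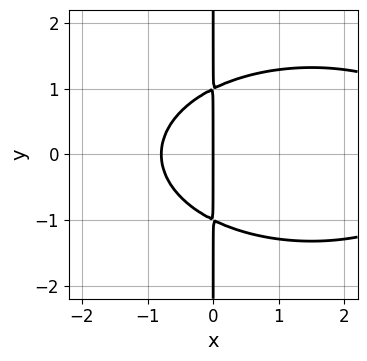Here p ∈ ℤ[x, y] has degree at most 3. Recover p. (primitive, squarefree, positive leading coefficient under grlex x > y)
x^3 + 3*x*y^2 - 3*x^2 - 3*x

Degree: no degree-2 curve has this shape, so deg p = 3.
Symmetries: the y ↦ −y reflection is a symmetry, so y appears only in even powers.
From the axis intercepts and sections: it crosses the x-axis at the gridline x = 0; every point of the y-axis in the box is on the curve.
Assembling these constraints gives the stated polynomial.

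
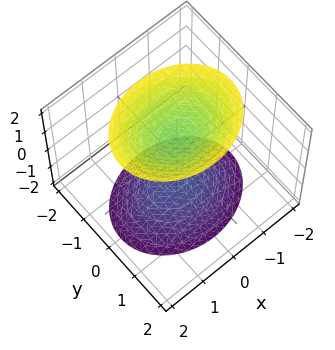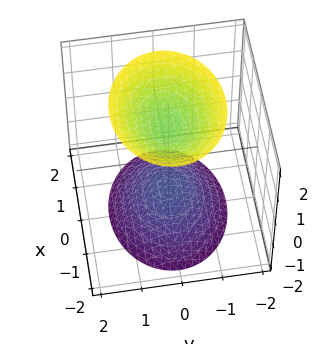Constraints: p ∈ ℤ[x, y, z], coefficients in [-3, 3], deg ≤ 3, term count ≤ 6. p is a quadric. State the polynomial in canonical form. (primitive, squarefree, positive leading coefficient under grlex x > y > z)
2*x^2 + 3*y^2 - 2*z^2 + 3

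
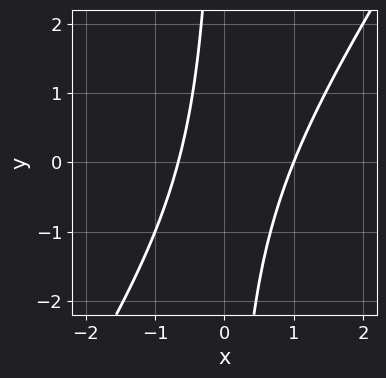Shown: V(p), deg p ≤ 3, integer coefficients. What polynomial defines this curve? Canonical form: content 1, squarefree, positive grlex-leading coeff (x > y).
3*x^2 - 2*x*y - x - 2

1. deg p = 2.
2. Against the integer gridlines: one x-axis crossing is at x = 1; no y-intercept at any integer in the box.
3. Solving for integer coefficients yields p as stated.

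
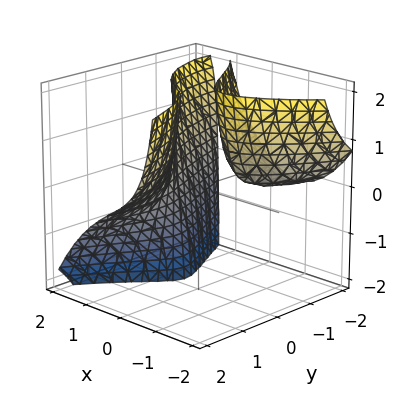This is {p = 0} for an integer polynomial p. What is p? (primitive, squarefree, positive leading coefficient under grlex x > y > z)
There are 2 components. They look like related sheets of one shape, so recover p as a whole.
The degree is 3 — the shape is more complex than any degree-2 surface.
From the visible intercepts: it misses every integer gridline on the z-axis; it misses every integer gridline on the y-axis.
Matching integer coefficients to the picture gives p.

3*x^3 + 3*x*y*z + 2*y^2*z + 3*x*y - 1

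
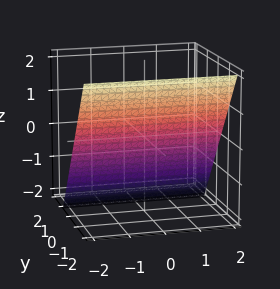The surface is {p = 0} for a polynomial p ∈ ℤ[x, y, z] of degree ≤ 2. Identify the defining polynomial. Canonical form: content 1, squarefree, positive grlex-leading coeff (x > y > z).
3*y + 2*z + 2

1. The degree is 1 — every cross-section is a straight line — this is a plane.
2. Against the integer gridlines: one z-axis crossing is at z = -1; no x-intercept at any integer in the box.
3. Together with the visible shape, these determine p as stated.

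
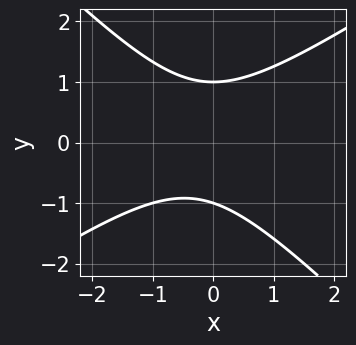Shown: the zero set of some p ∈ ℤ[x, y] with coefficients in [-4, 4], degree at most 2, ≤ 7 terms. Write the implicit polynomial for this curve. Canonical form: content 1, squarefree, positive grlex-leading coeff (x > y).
First, degree: no degree-1 curve has this shape, so deg p = 2.
Then, observable constraints: the y-axis gridline crossings are at y ∈ {-1, 1}; it misses every integer gridline on the x-axis.
Finally, matching integer coefficients to the picture gives p.

2*x^2 - x*y - 3*y^2 + x + 3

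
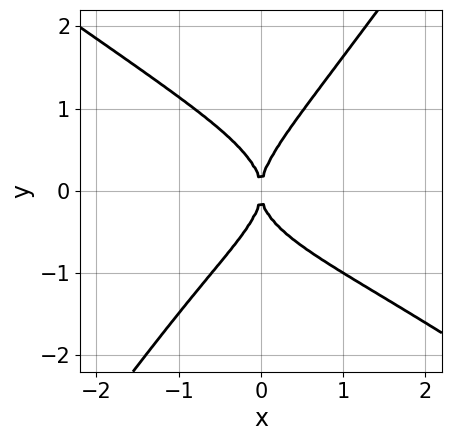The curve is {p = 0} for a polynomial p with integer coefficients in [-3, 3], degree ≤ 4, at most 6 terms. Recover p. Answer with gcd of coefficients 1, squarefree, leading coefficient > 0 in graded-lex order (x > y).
3*x^2*y^2 + 2*x*y^3 - 3*y^4 + x^2*y + 3*x^2

1. Degree: no degree-3 curve has this shape, so deg p = 4.
2. Checking where it meets the axes: one y-axis crossing is at y = 0; it meets the x-axis at x = 0 (among the integer gridlines).
3. The integer polynomial consistent with all of this is the stated p.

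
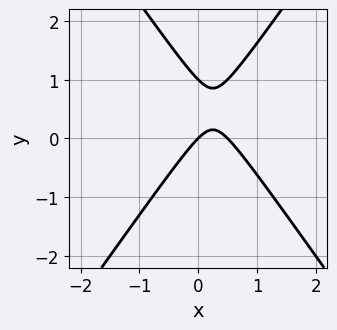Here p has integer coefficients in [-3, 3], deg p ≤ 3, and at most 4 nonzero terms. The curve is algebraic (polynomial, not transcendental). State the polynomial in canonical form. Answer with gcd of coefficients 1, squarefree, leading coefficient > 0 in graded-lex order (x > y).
1. deg p = 2.
2. From the axis intercepts and sections: it meets the x-axis at x = 0 (among the integer gridlines); among the integer gridlines, it crosses the y-axis at y ∈ {0, 1}.
3. The integer polynomial consistent with all of this is the stated p.

2*x^2 - y^2 - x + y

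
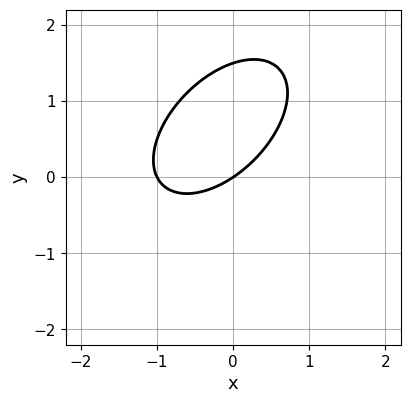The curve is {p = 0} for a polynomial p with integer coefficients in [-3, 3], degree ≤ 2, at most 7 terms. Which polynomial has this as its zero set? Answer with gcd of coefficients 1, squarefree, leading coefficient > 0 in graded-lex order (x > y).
2*x^2 - 2*x*y + 2*y^2 + 2*x - 3*y

1. The degree is 2 — the shape is more complex than any degree-1 curve.
2. From the visible intercepts: it crosses the y-axis at the gridline y = 0; the x-axis gridline crossings are at x ∈ {-1, 0}.
3. The integer polynomial consistent with all of this is the stated p.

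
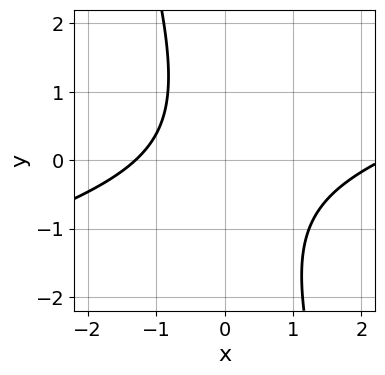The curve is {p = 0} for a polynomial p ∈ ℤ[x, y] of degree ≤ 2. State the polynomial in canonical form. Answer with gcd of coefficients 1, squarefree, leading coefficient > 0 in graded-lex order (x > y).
(a) The degree is 2 — the shape is more complex than any degree-1 curve.
(b) Against the integer gridlines: it misses every integer gridline on the y-axis.
(c) The integer polynomial consistent with all of this is the stated p.

x^2 - 3*x*y - y^2 - x - 3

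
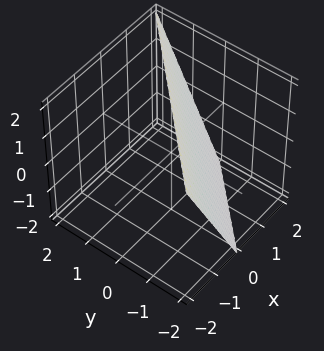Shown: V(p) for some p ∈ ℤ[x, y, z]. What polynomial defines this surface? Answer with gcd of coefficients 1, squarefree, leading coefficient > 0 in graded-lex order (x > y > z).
(a) deg p = 1. Every cross-section is a straight line — this is a plane.
(b) Against the integer gridlines: it crosses the x-axis at the gridline x = 1; one y-axis crossing is at y = -1; it crosses the z-axis at the gridline z = 2.
(c) These observations pin down the coefficients.

2*x - 2*y + z - 2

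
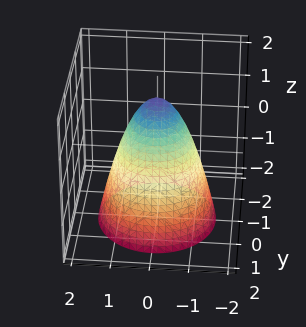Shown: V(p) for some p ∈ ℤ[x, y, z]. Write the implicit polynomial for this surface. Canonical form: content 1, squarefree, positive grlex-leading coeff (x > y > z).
3*x^2 + 3*y^2 + 2*z - 3

deg p = 2. A generic line meets the surface in up to 2 points.
Symmetries: every cross-section ⟂ z is a circle, so x, y appear only via x² + y².
Checking where it meets the axes: among the integer gridlines, it crosses the y-axis at y ∈ {-1, 1}; the x-axis gridline crossings are at x ∈ {-1, 1}; a circular section at z = 0 has radius exactly 1.
Assembling these constraints gives the stated polynomial.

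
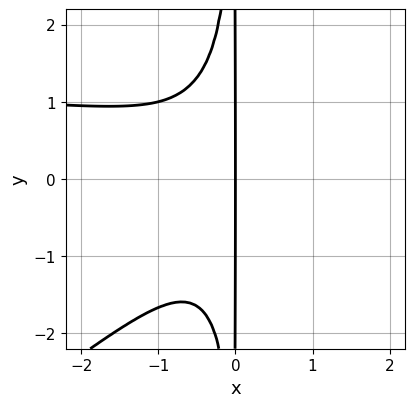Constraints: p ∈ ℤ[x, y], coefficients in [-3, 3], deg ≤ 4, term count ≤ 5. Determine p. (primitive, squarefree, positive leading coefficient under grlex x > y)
2*x^3*y - 3*x^2*y^2 - 3*x^3 - x^2 - 3*x

(a) deg p = 4. No degree-3 curve has this shape.
(b) Against the integer gridlines: it meets the x-axis at x = 0 (among the integer gridlines); every point of the y-axis in the box is on the curve.
(c) Assembling these constraints gives the stated polynomial.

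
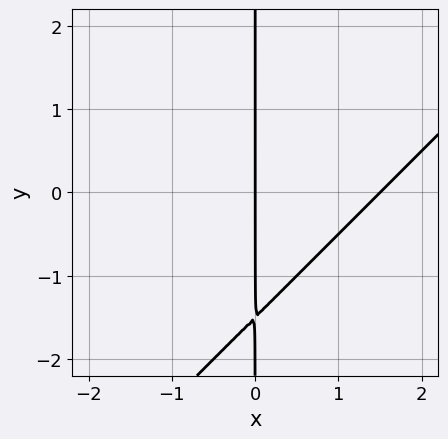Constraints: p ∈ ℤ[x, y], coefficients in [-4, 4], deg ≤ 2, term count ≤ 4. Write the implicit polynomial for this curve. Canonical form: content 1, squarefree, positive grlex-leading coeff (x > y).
deg p = 2.
Observable constraints: every point of the y-axis in the box is on the curve; it crosses the x-axis at the gridline x = 0.
Fitting integer coefficients to these (and the overall shape) gives p.

2*x^2 - 2*x*y - 3*x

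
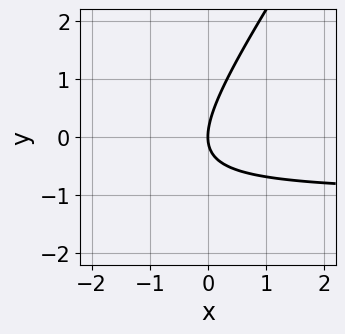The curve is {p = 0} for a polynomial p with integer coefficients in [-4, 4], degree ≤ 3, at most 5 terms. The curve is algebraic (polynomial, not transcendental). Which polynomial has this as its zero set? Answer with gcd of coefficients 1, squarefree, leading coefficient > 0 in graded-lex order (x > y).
1. deg p = 2.
2. Against the integer gridlines: it crosses the y-axis at the gridline y = 0; it crosses the x-axis at the gridline x = 0.
3. Matching integer coefficients to the picture gives p.

3*x*y - 2*y^2 + 3*x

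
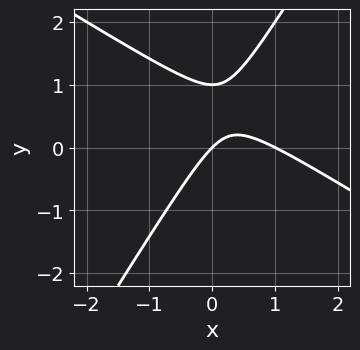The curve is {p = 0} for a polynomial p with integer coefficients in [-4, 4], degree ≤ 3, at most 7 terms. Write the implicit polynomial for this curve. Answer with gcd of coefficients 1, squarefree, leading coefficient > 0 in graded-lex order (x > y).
1. Degree: a generic line meets the curve in up to 2 points, so deg p = 2.
2. Reading off the gridlines: the x-axis gridline crossings are at x ∈ {0, 1}; the y-axis gridline crossings are at y ∈ {0, 1}.
3. Matching integer coefficients to the picture gives p.

x^2 + x*y - y^2 - x + y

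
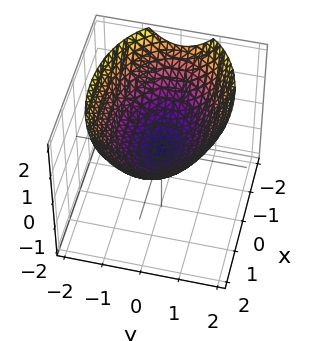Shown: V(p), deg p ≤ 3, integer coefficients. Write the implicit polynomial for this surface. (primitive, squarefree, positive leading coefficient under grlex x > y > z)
The degree is 2 — a paraboloid; a quadric.
Symmetries: it's symmetric under x → −x, forcing even powers of x; the y ↦ −y reflection is a symmetry, so y appears only in even powers.
Against the integer gridlines: one y-axis crossing is at y = 0; it meets the x-axis at x = 0 (among the integer gridlines).
Putting this together gives p.

x^2 + 2*y^2 - 3*z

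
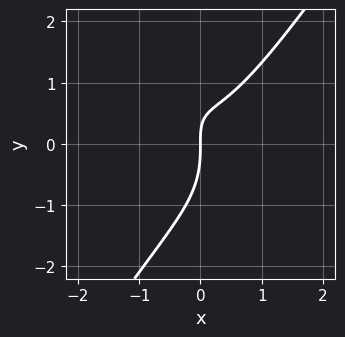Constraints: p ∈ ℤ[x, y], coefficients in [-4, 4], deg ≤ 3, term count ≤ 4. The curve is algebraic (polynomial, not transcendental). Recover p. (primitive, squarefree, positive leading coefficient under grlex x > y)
3*x^3 - y^3 - 2*x*y + 2*x

First, degree: the shape is more complex than any degree-2 curve, so deg p = 3.
Then, against the integer gridlines: it meets the y-axis at y = 0 (among the integer gridlines); it meets the x-axis at x = 0 (among the integer gridlines).
Finally, the integer polynomial consistent with all of this is the stated p.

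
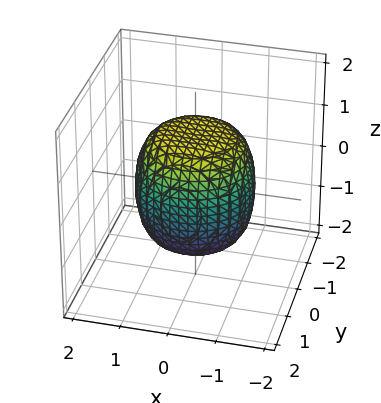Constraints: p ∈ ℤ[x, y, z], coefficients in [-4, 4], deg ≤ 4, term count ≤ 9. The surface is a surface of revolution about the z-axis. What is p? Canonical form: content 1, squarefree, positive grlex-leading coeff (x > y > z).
2*x^4 + 4*x^2*y^2 + 2*y^4 - x^2 - y^2 + 2*z^2 - 3

(a) The degree is 4 — no degree-3 surface has this shape.
(b) Symmetries: the surface is invariant under rotation about z: p = q(x² + y², z).
(c) Checking where it meets the axes: a circular section at z = -1 has radius exactly 1.
(d) Assembling these constraints gives the stated polynomial.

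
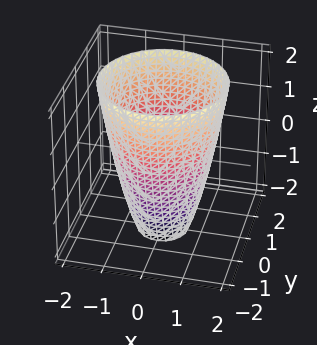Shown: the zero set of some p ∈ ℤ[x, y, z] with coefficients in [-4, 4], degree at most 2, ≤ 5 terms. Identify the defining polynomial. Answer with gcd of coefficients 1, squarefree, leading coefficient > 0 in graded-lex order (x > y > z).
2*x^2 + 2*y^2 - z - 3

1. The degree is 2 — no degree-1 surface has this shape.
2. Symmetry: every cross-section ⟂ z is a circle, so x, y appear only via x² + y².
3. Observable constraints: no z-intercept at any integer in the box; a circular section at z = -1 has radius exactly 1.
4. Assembling these constraints gives the stated polynomial.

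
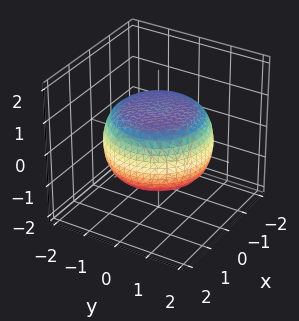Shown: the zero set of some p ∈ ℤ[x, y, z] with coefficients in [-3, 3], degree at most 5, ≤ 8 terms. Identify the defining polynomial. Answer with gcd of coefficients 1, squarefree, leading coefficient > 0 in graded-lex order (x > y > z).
x^4 + 2*x^2*y^2 + y^4 - x^2 - y^2 + 3*z^2 - 3

1. Degree: no degree-3 surface has this shape, so deg p = 4.
2. By symmetry, every cross-section ⟂ z is a circle, so x, y appear only via x² + y².
3. Observable constraints: among the integer gridlines, it crosses the z-axis at z ∈ {-1, 1}; a circular section at z = 0 has radius between 1 and 2.
4. Putting this together gives p.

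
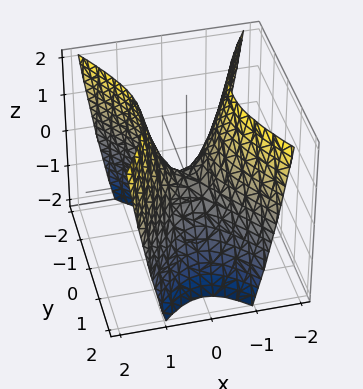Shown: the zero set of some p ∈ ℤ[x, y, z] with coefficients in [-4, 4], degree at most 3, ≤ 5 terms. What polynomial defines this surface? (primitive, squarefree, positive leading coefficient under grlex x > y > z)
2*x^2 - y^2 - z

The degree is 2 — a hyperbolic paraboloid; a quadric.
Symmetries: the x ↦ −x reflection is a symmetry, so x appears only in even powers; it's symmetric under y → −y, forcing even powers of y.
Reading off the gridlines: it meets the y-axis at y = 0 (among the integer gridlines); it crosses the x-axis at the gridline x = 0; it meets the z-axis at z = 0 (among the integer gridlines).
Putting this together gives p.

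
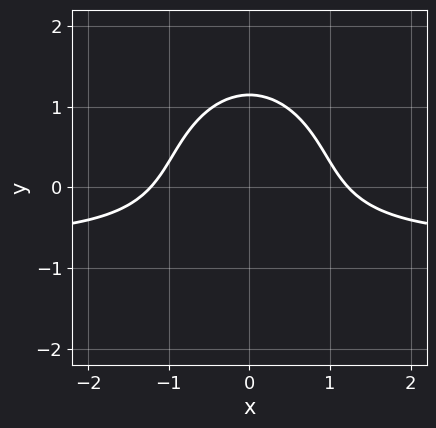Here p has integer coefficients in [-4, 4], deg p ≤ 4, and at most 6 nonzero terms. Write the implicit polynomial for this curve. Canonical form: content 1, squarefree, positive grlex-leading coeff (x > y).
3*x^2*y + 2*y^3 + 2*x^2 - 3

deg p = 3.
Symmetries: mirror symmetry x ↦ −x ⇒ only even powers of x.
Fitting integer coefficients to these (and the overall shape) gives p.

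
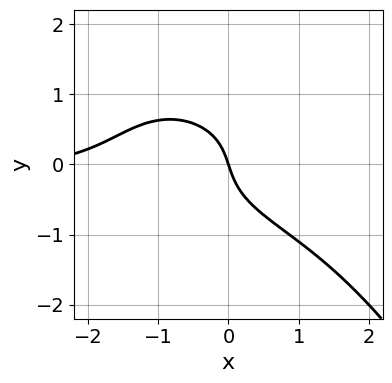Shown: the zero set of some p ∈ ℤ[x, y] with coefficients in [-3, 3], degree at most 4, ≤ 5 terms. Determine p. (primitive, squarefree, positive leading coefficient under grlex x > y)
x^3*y - 3*y^3 - x^2 - 3*x - y

(a) deg p = 4. A generic line meets the curve in up to 4 points.
(b) From the axis intercepts and sections: it meets the x-axis at x = 0 (among the integer gridlines); it meets the y-axis at y = 0 (among the integer gridlines).
(c) Solving for integer coefficients yields p as stated.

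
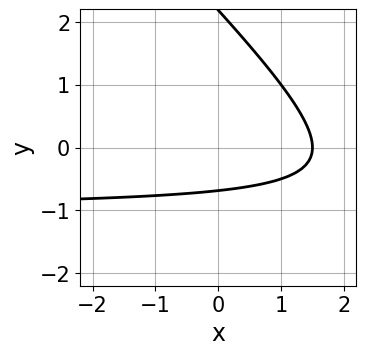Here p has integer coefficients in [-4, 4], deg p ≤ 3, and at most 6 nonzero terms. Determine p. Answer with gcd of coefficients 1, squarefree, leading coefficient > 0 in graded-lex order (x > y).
2*x*y + 2*y^2 + 2*x - 3*y - 3

(a) The degree is 2 — the shape is more complex than any degree-1 curve.
(b) Putting this together gives p.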